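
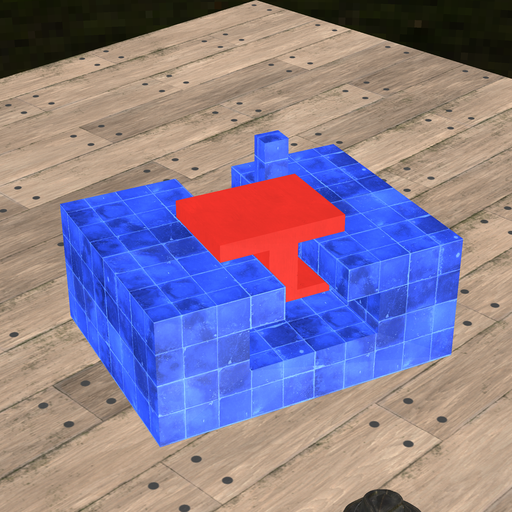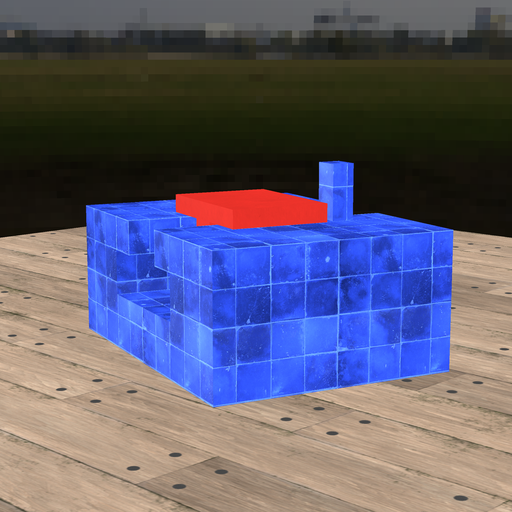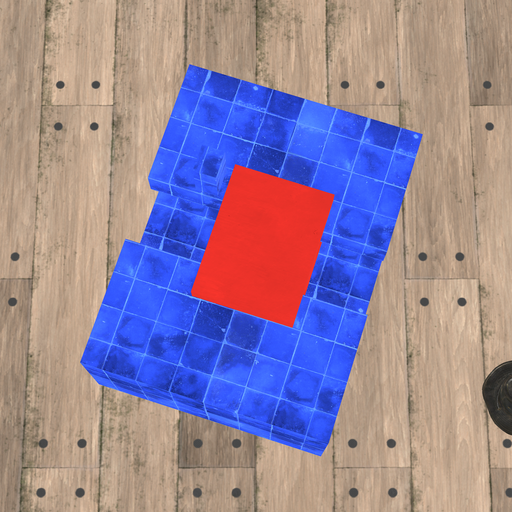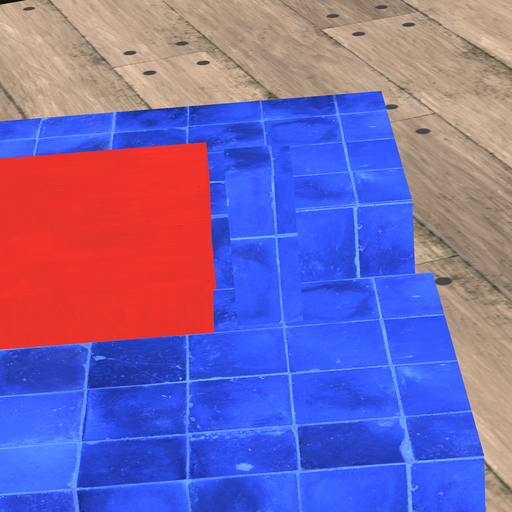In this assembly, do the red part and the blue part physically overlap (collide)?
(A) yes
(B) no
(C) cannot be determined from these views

(B) no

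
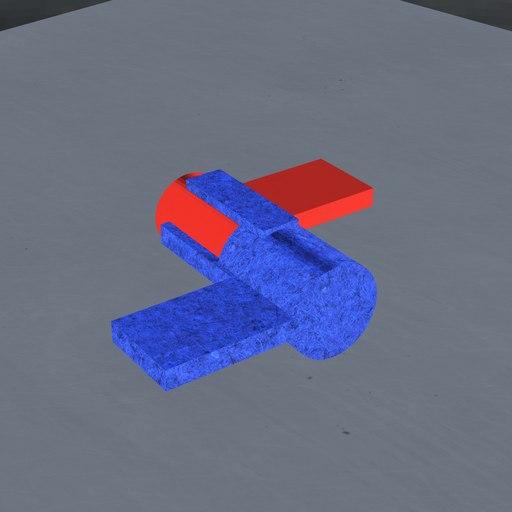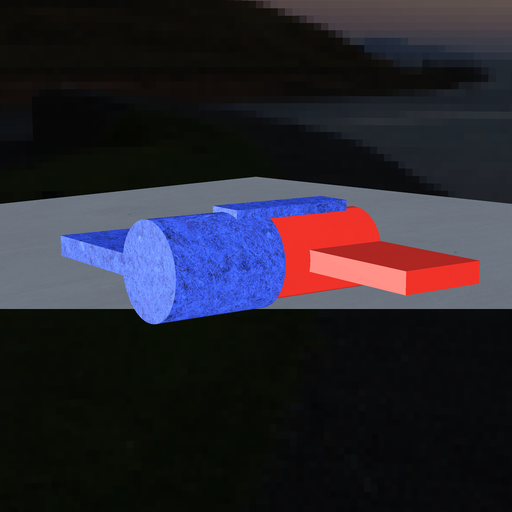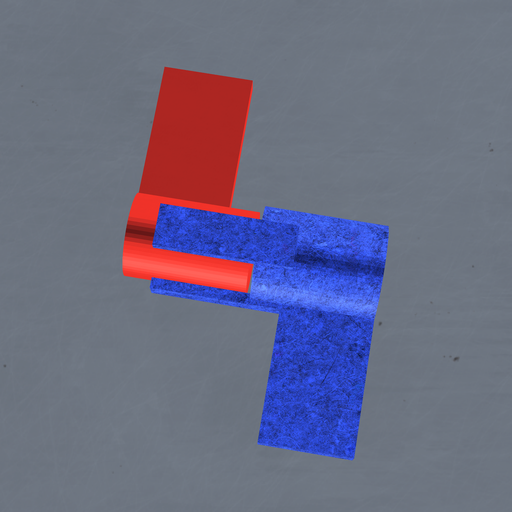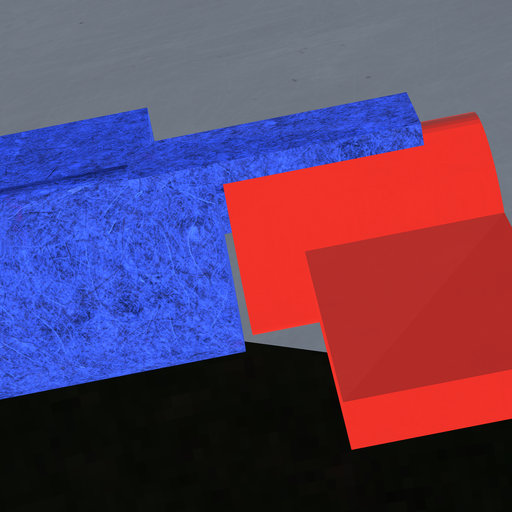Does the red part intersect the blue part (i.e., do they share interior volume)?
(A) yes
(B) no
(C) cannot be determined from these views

(B) no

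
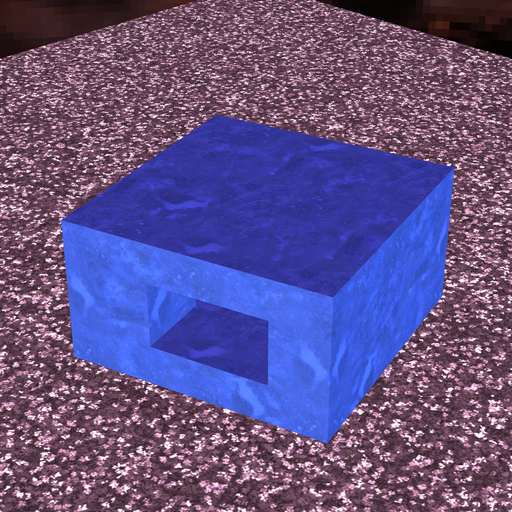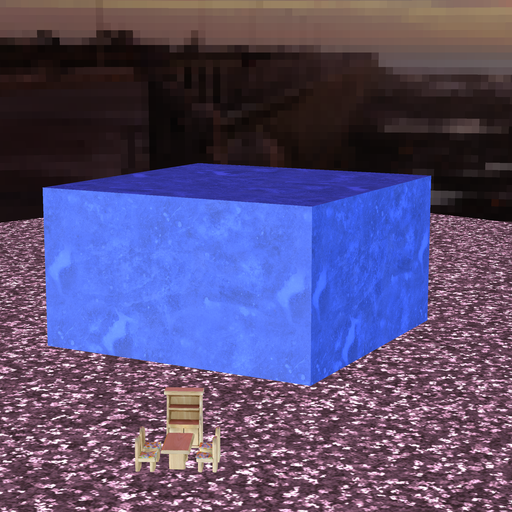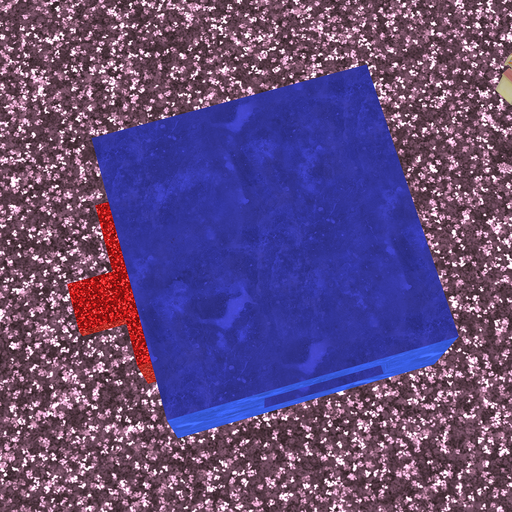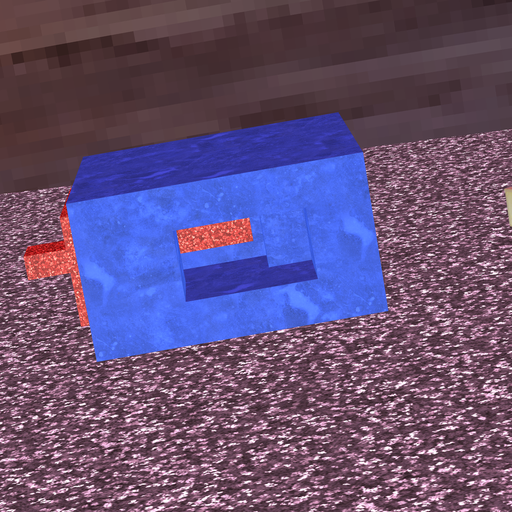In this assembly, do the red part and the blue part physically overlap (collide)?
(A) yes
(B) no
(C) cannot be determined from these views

(B) no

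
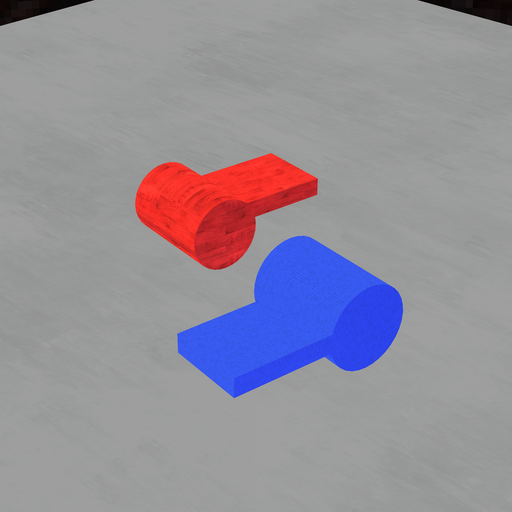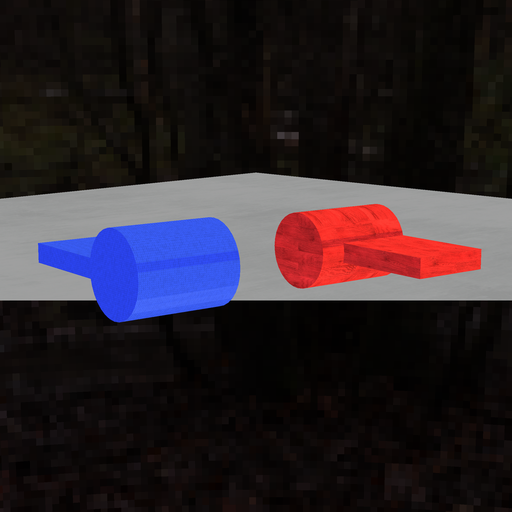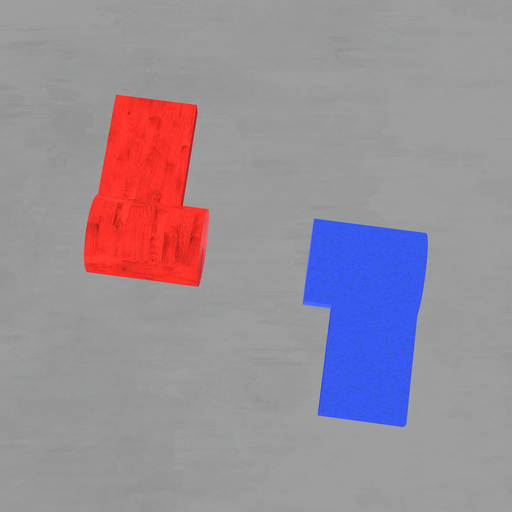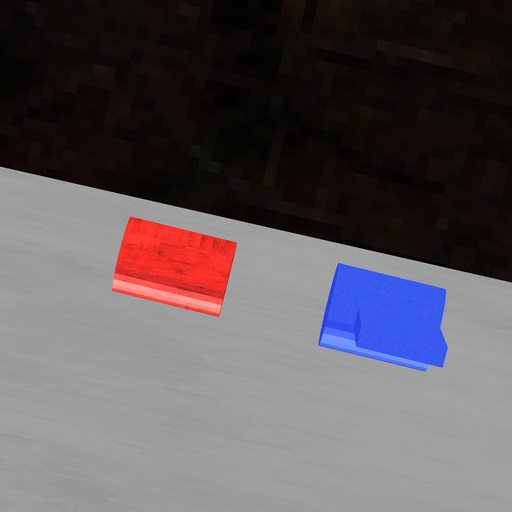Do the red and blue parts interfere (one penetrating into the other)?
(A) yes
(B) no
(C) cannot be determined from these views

(B) no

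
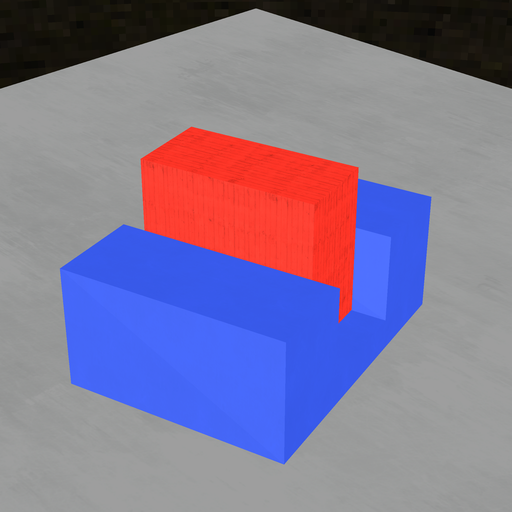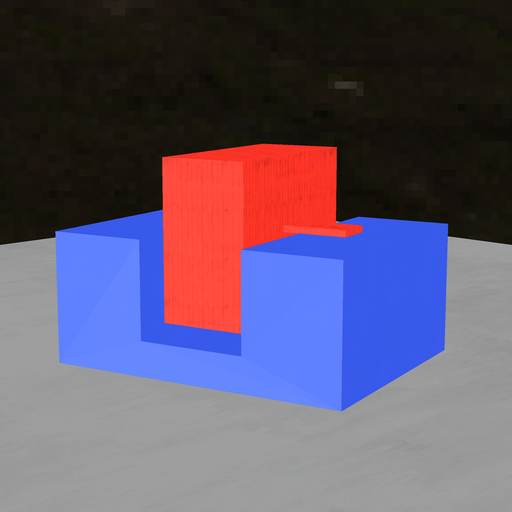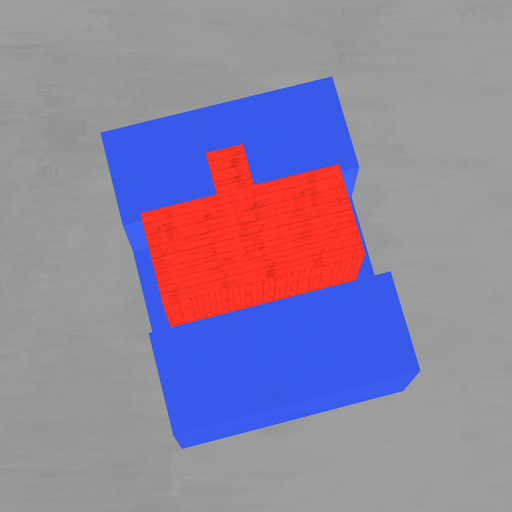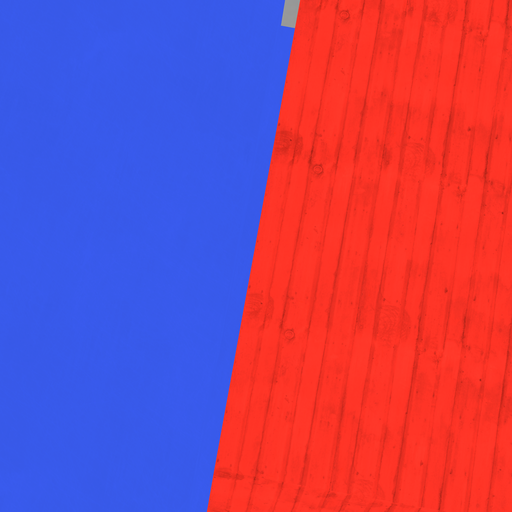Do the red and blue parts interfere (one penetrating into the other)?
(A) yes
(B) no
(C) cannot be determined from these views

(B) no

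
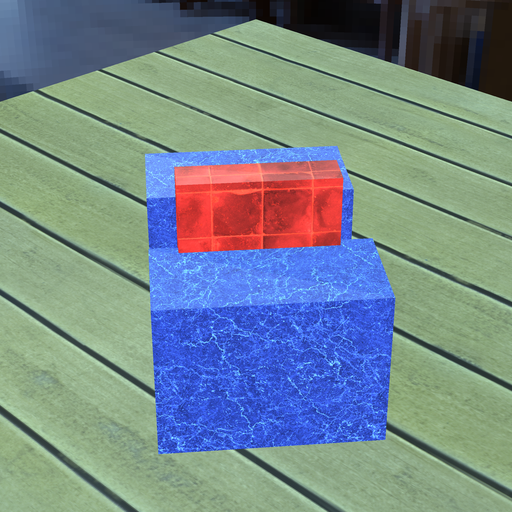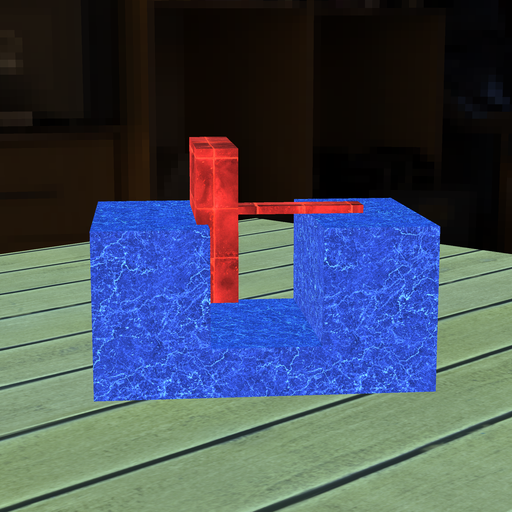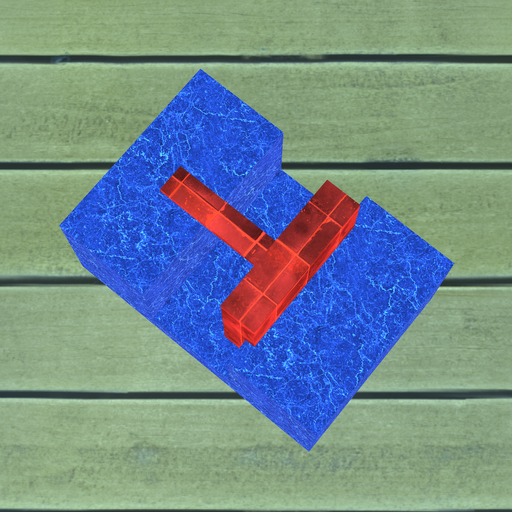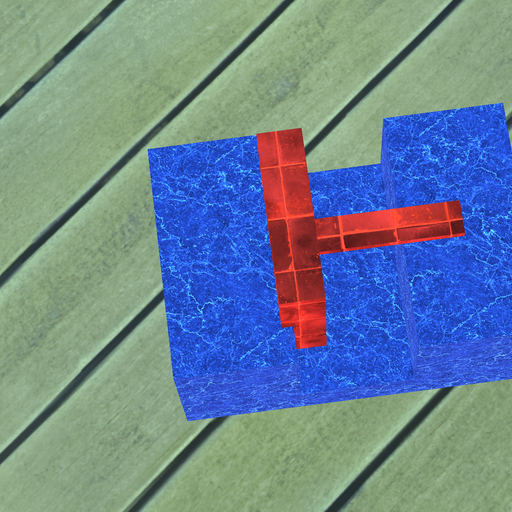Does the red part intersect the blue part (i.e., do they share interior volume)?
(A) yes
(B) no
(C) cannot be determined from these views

(A) yes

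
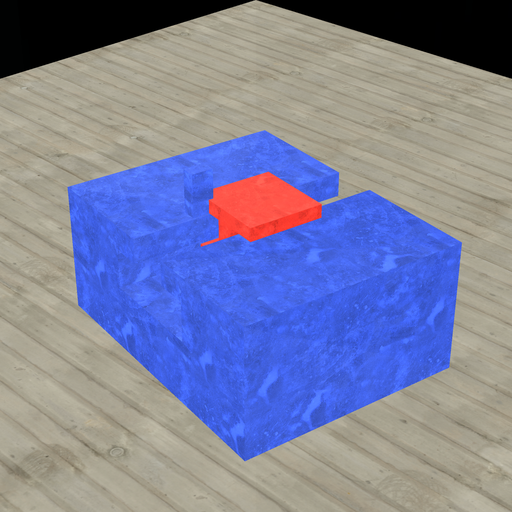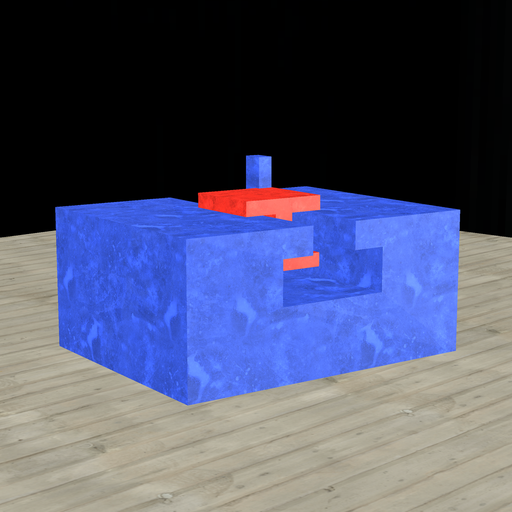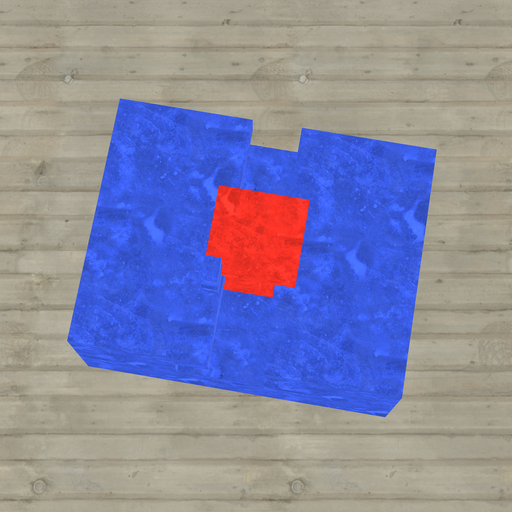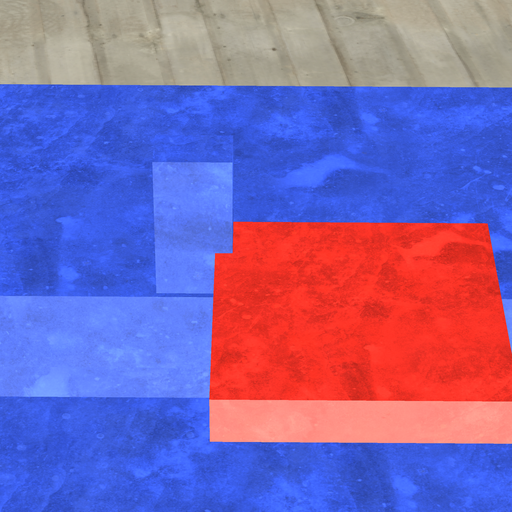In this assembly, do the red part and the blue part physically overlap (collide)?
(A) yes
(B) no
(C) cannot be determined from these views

(A) yes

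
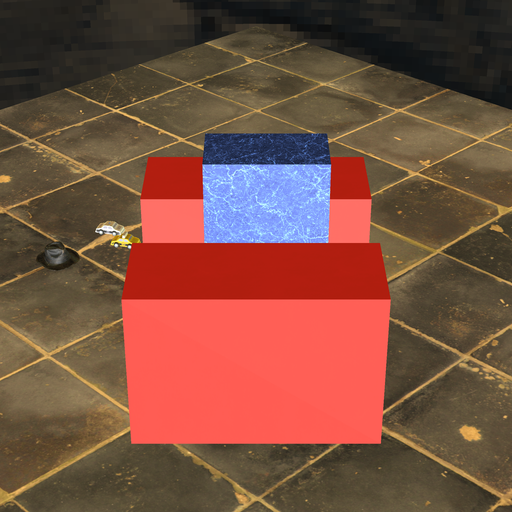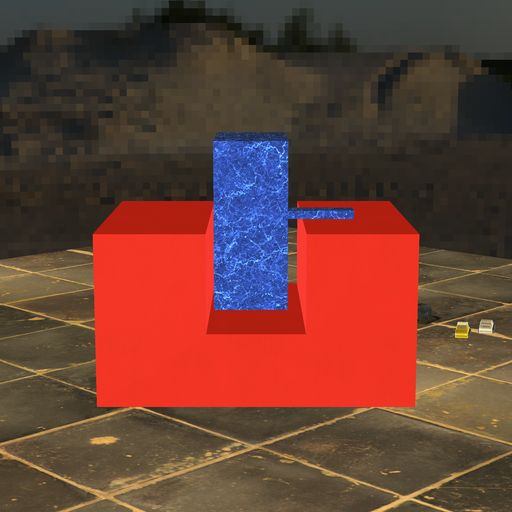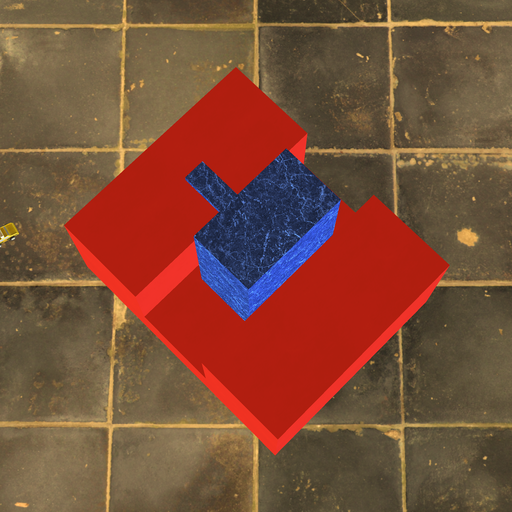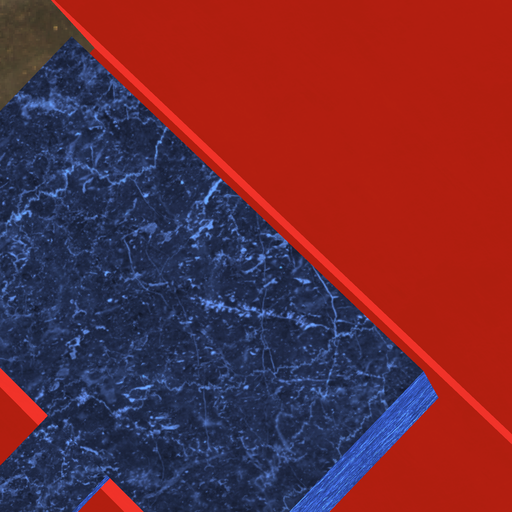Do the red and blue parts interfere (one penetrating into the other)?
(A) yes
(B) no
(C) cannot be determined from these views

(B) no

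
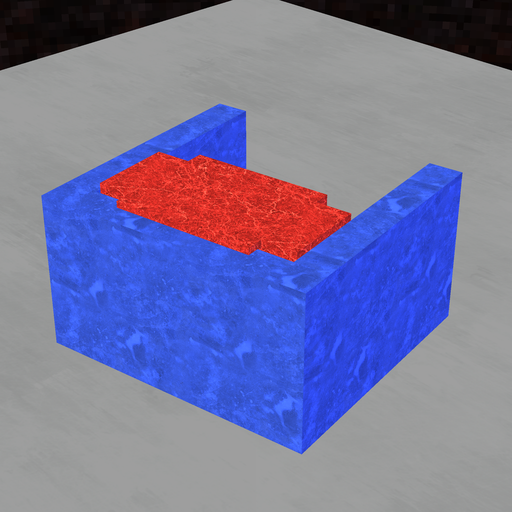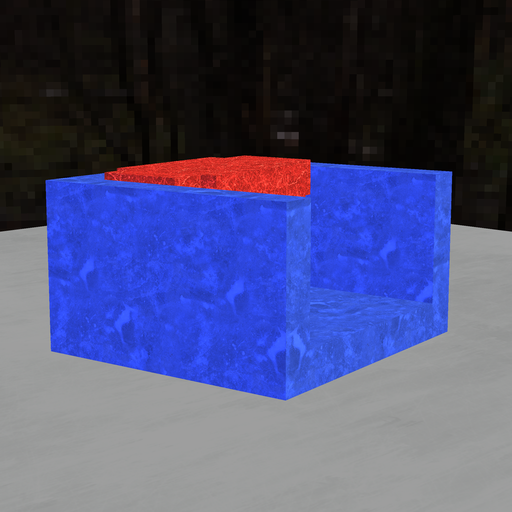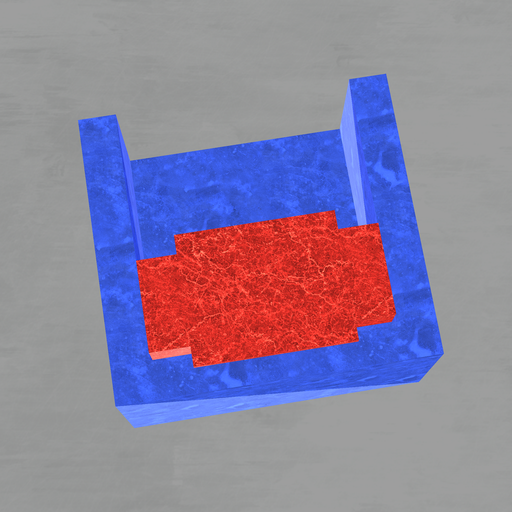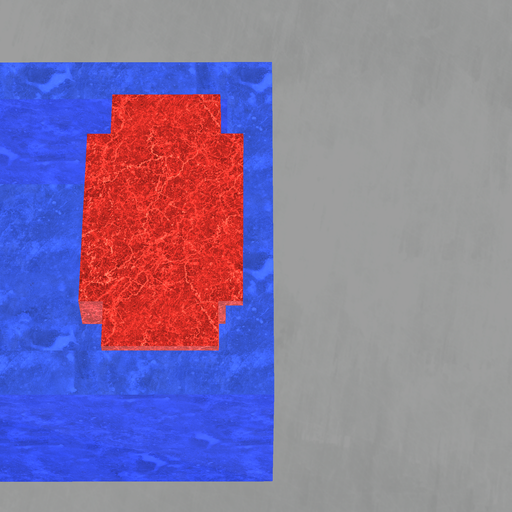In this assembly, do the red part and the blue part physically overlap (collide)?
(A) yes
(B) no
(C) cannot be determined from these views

(A) yes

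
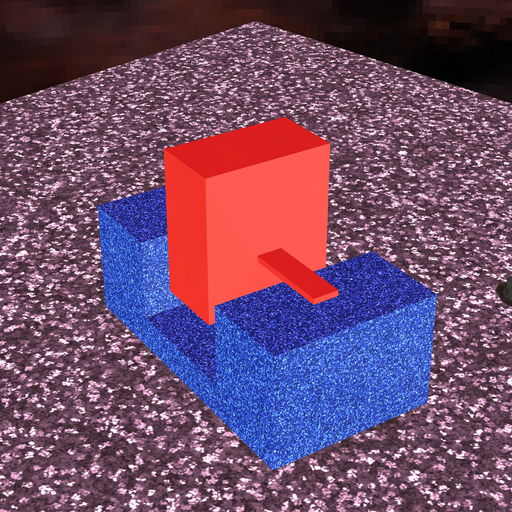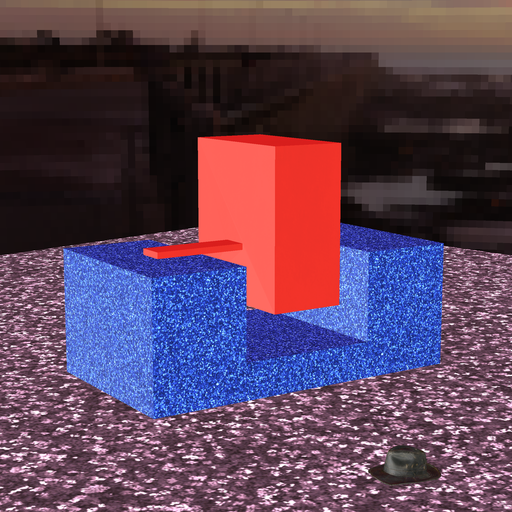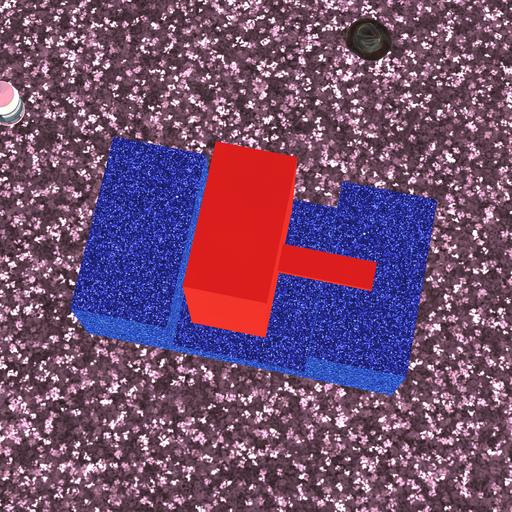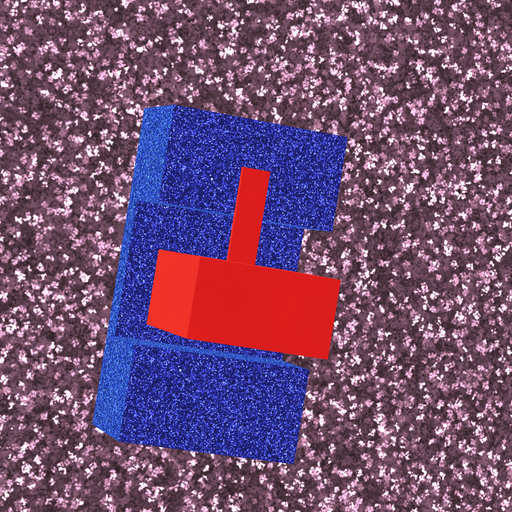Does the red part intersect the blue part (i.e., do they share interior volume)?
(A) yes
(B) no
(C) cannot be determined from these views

(B) no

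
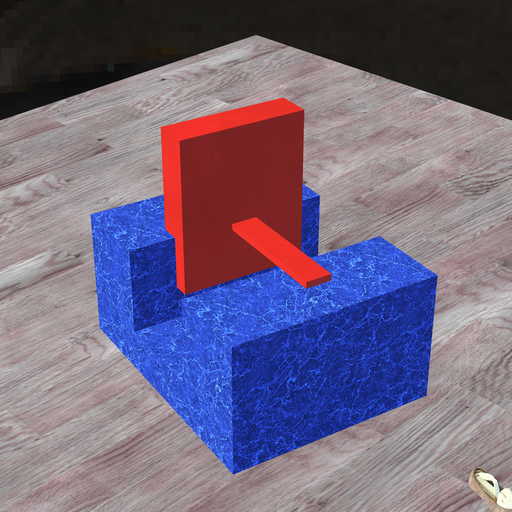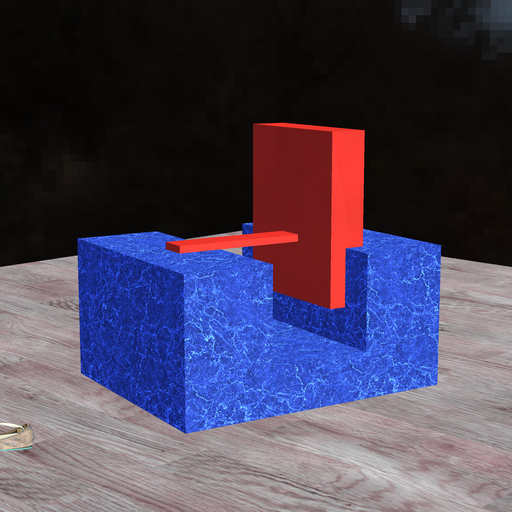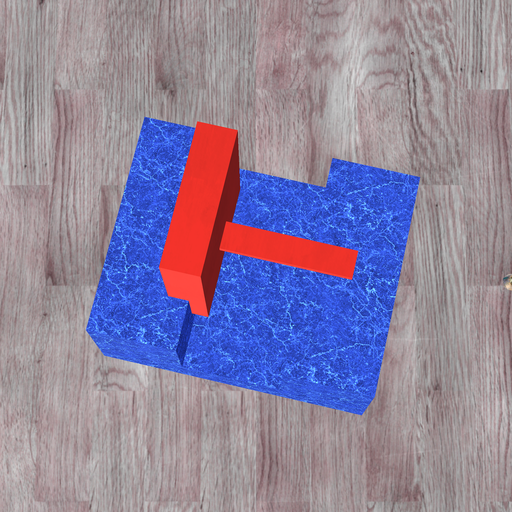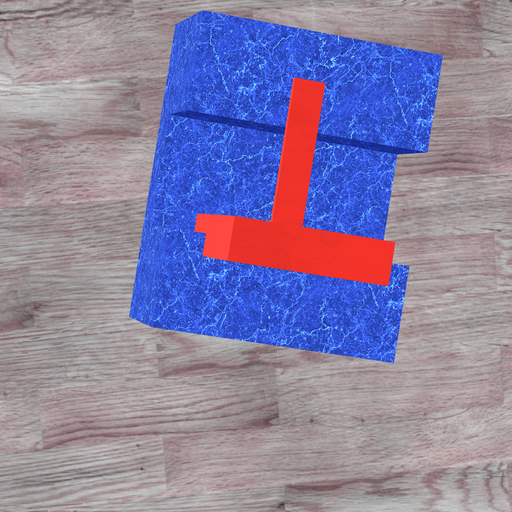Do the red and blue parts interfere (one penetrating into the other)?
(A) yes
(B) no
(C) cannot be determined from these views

(A) yes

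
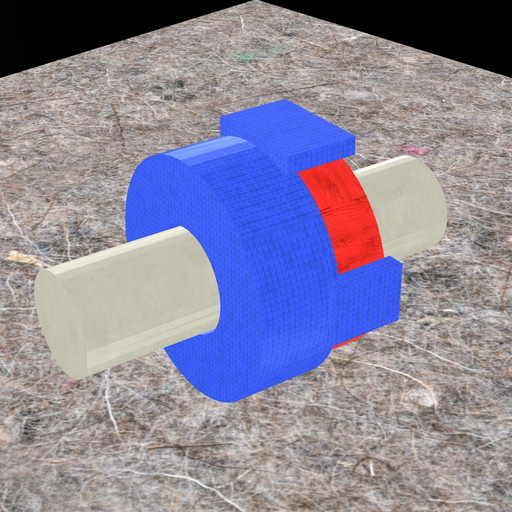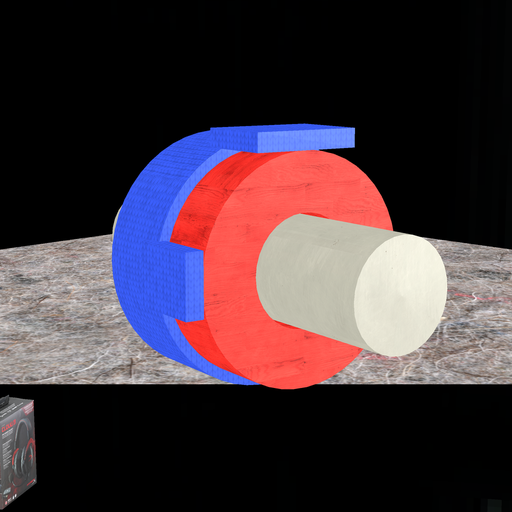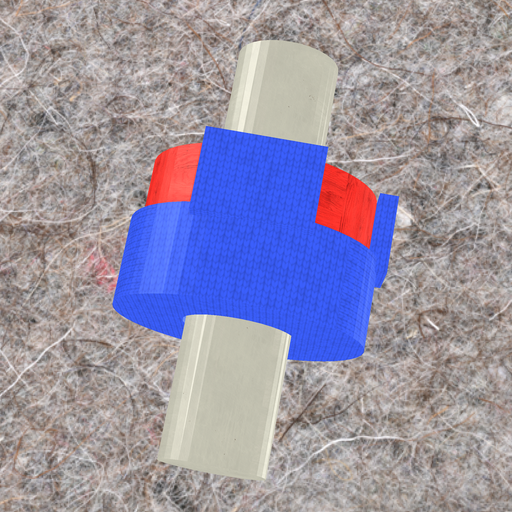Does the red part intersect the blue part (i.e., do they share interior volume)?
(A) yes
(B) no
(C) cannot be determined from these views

(A) yes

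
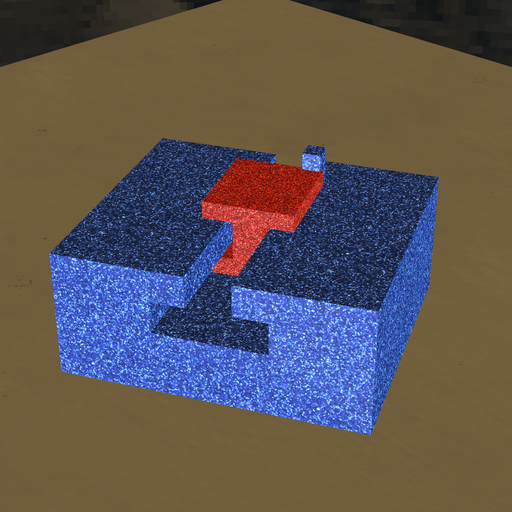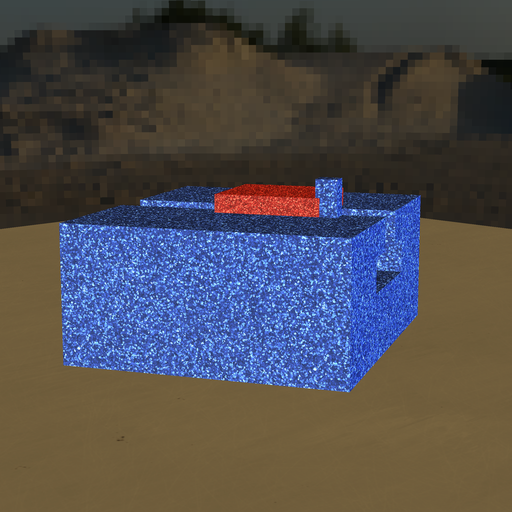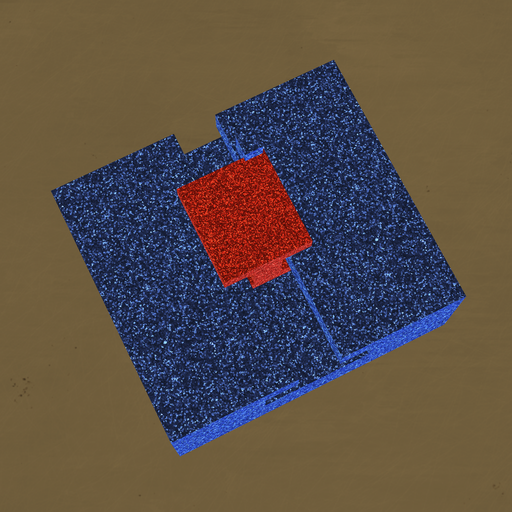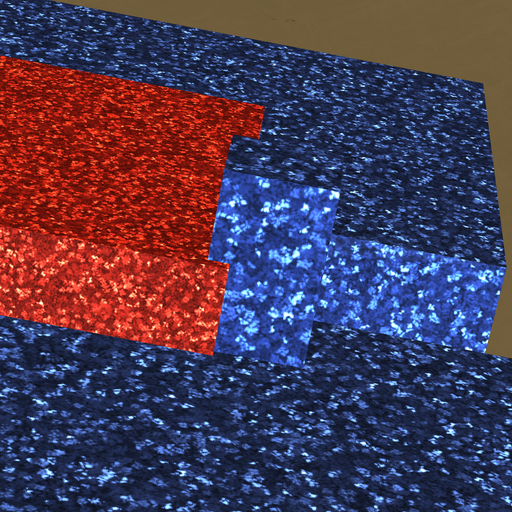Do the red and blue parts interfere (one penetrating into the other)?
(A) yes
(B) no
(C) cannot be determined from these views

(A) yes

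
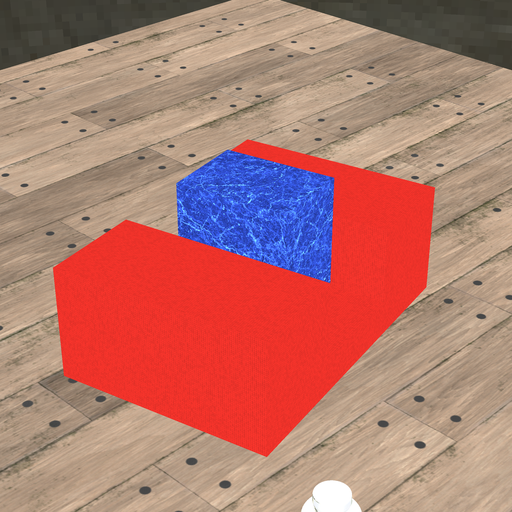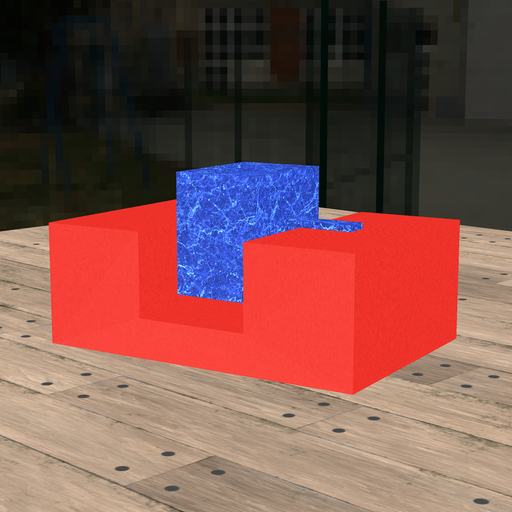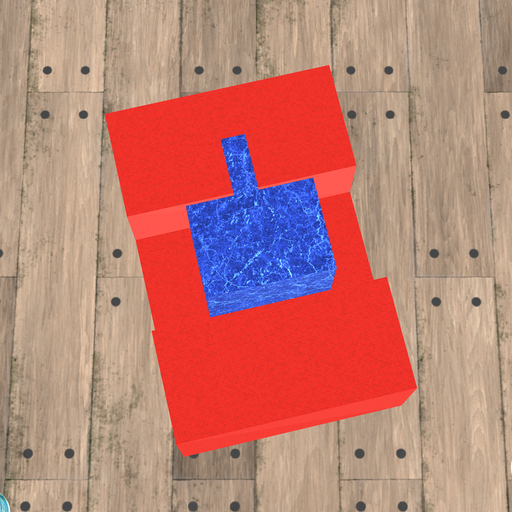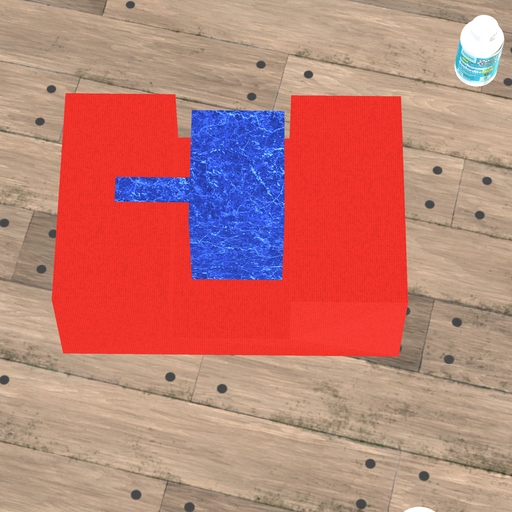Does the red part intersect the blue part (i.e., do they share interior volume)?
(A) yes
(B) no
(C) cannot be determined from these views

(B) no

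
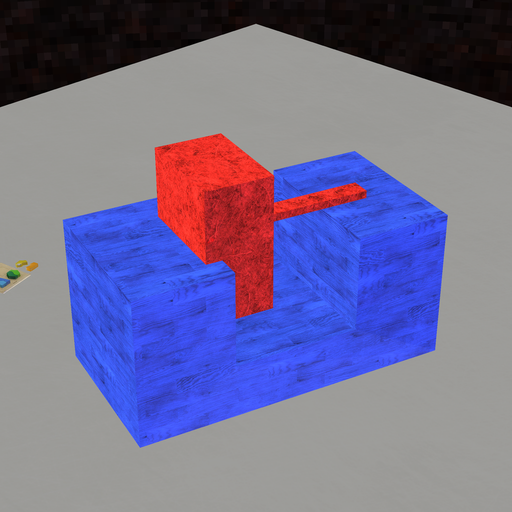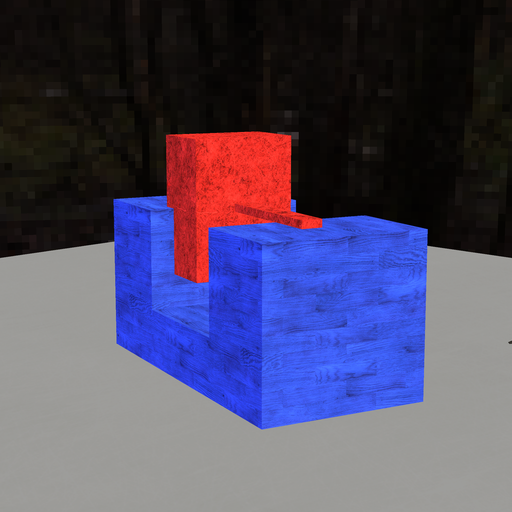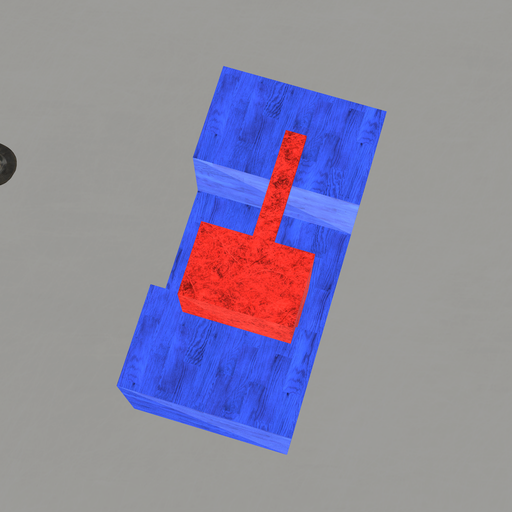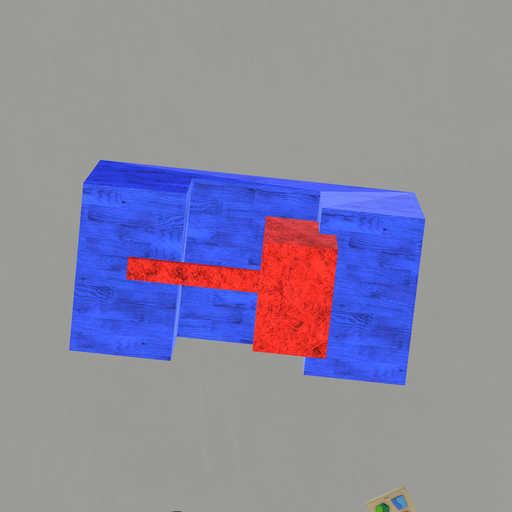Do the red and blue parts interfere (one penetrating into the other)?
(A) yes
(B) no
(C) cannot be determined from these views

(A) yes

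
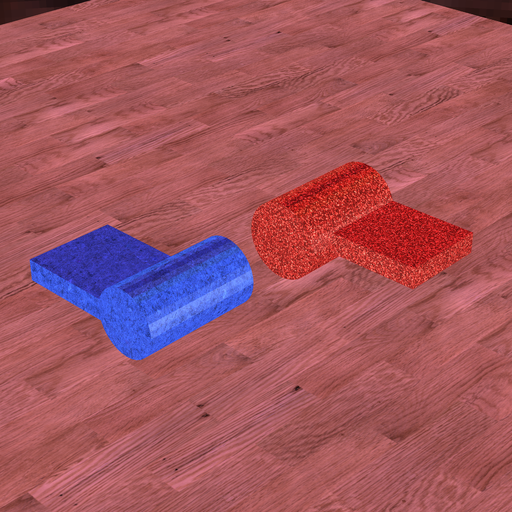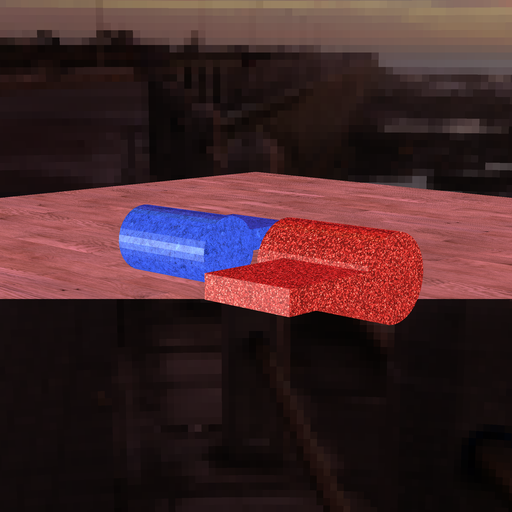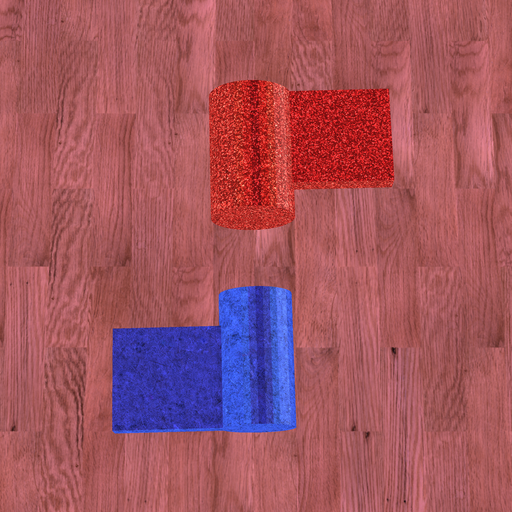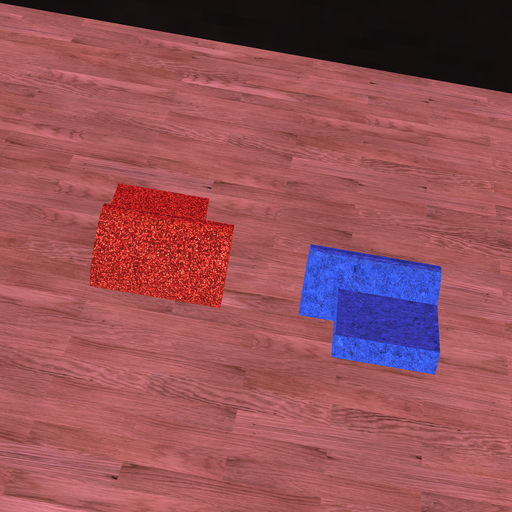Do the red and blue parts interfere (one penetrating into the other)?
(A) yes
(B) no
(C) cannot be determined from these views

(B) no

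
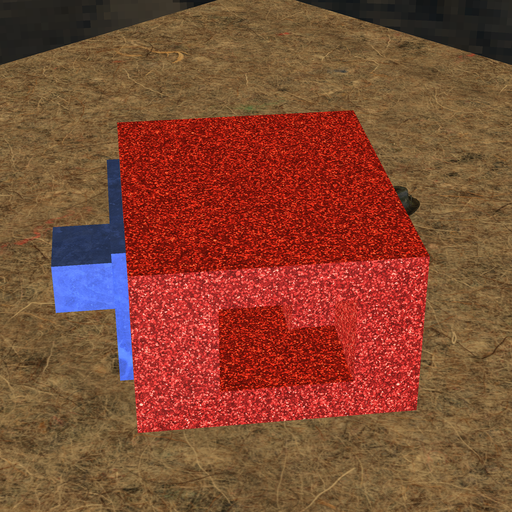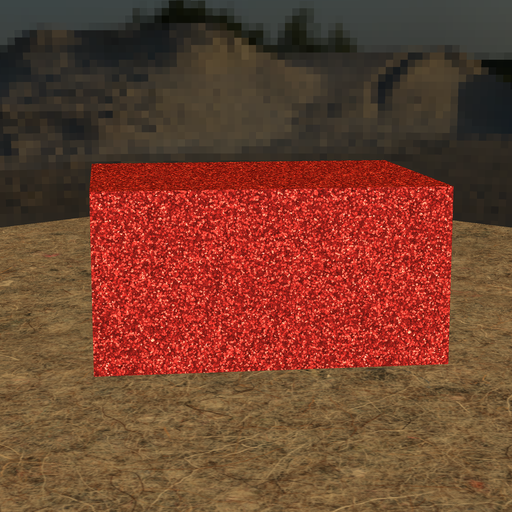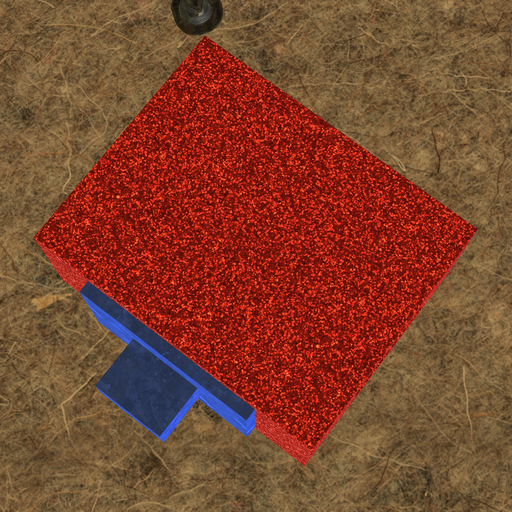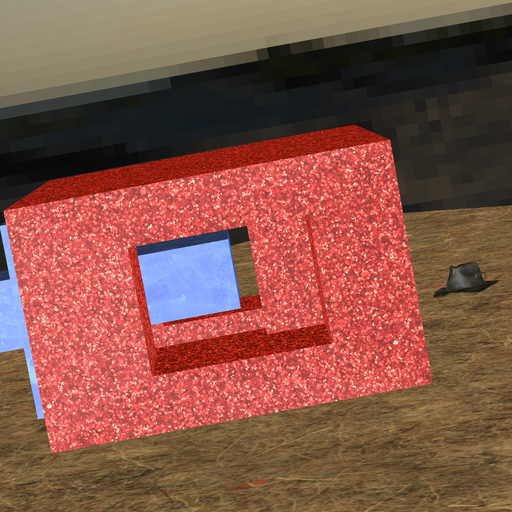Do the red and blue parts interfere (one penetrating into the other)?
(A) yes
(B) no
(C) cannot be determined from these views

(B) no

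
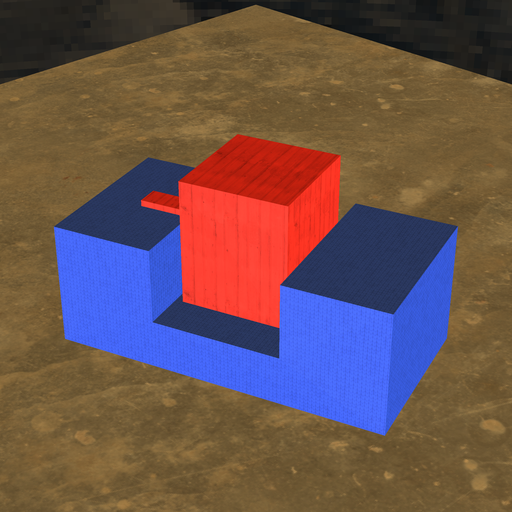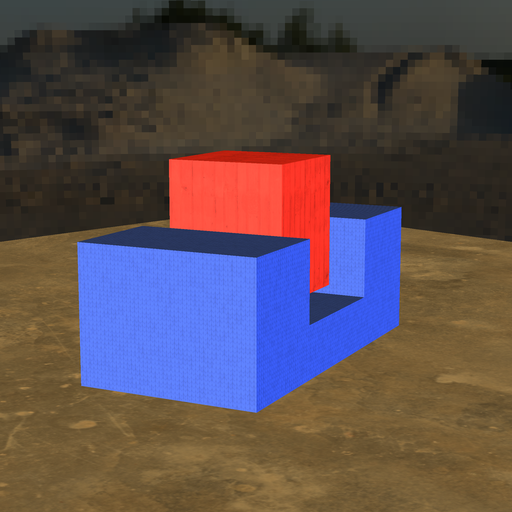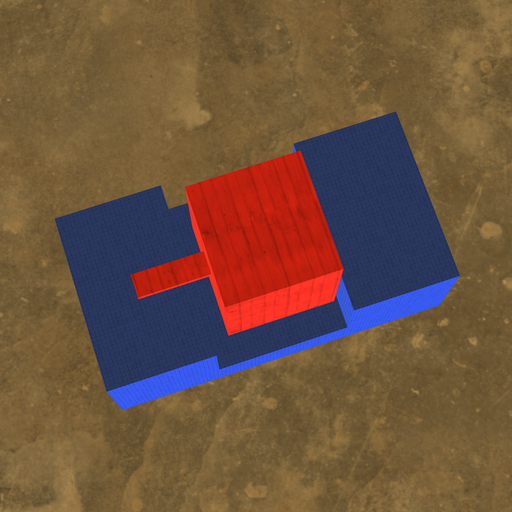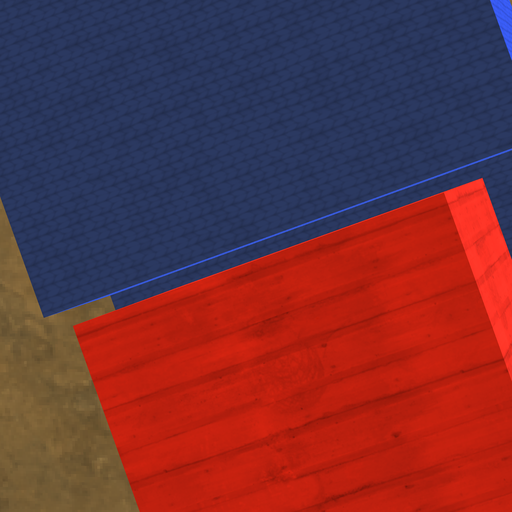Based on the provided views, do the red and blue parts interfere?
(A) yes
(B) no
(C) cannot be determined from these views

(B) no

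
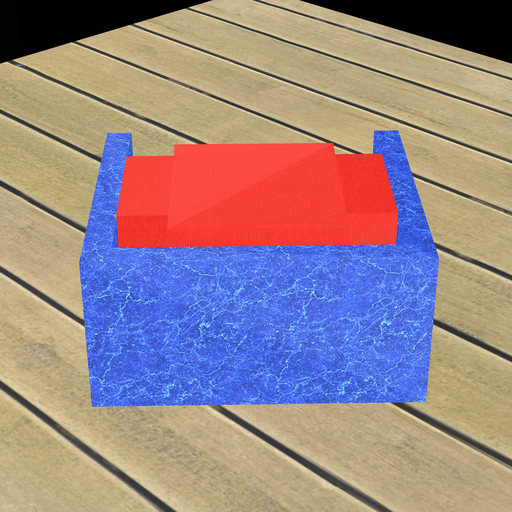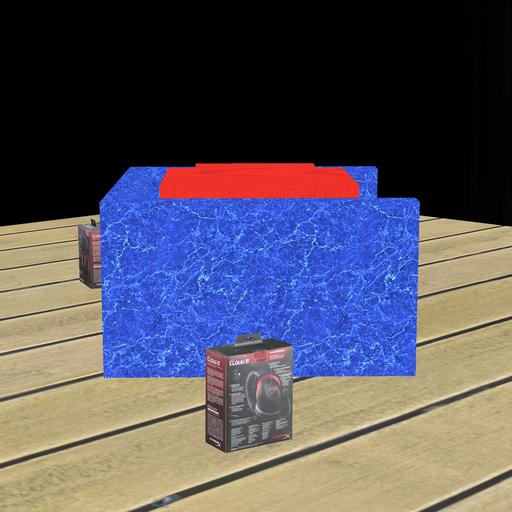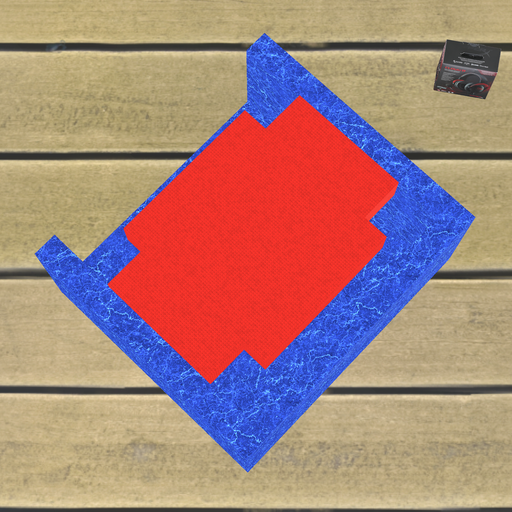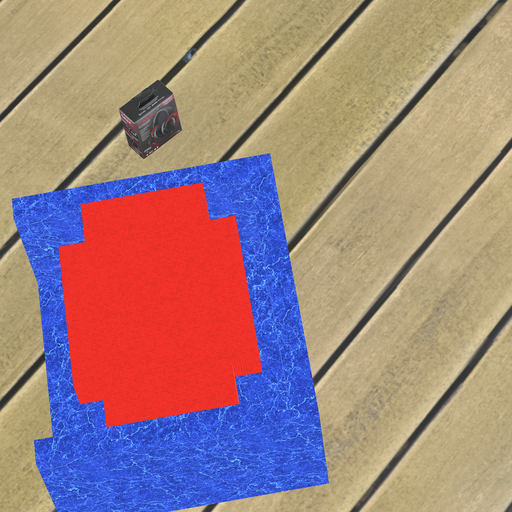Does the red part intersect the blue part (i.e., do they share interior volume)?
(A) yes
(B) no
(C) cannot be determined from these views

(B) no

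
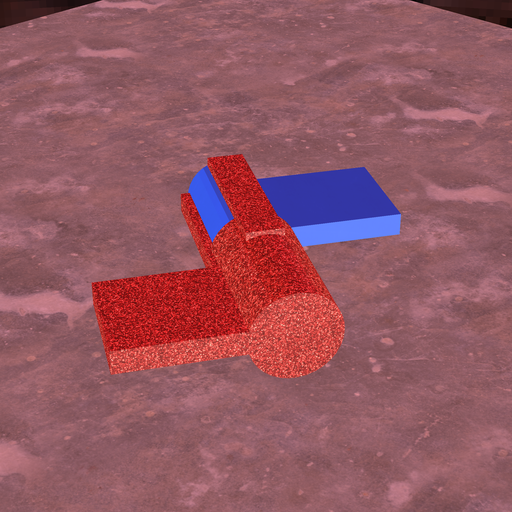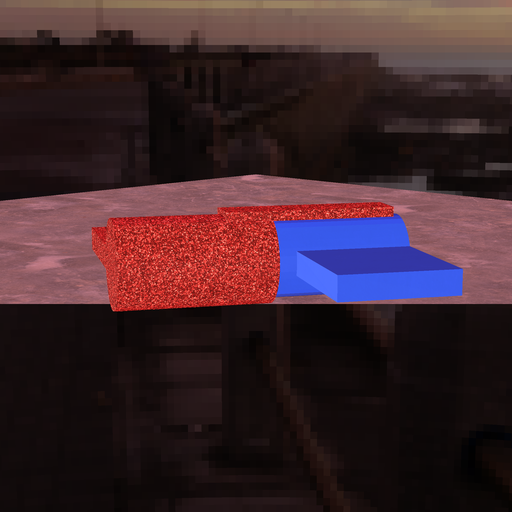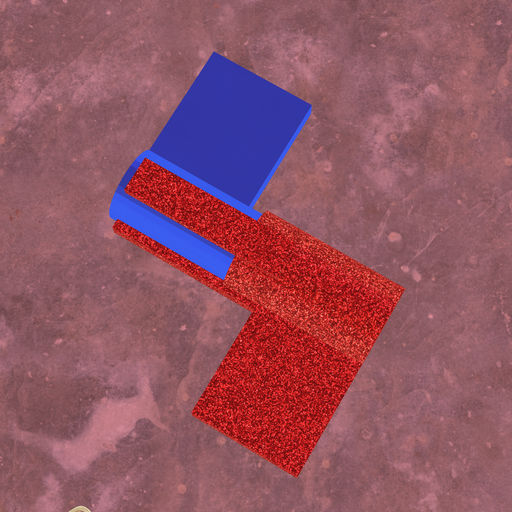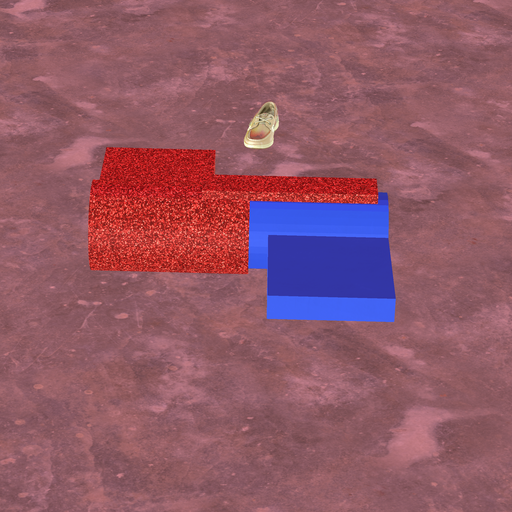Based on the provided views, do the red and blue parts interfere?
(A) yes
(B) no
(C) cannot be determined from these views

(A) yes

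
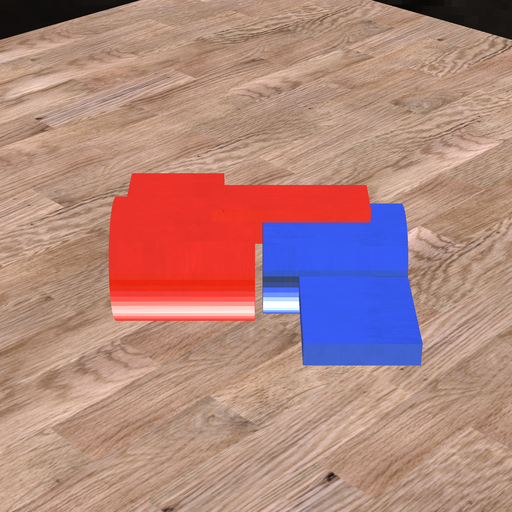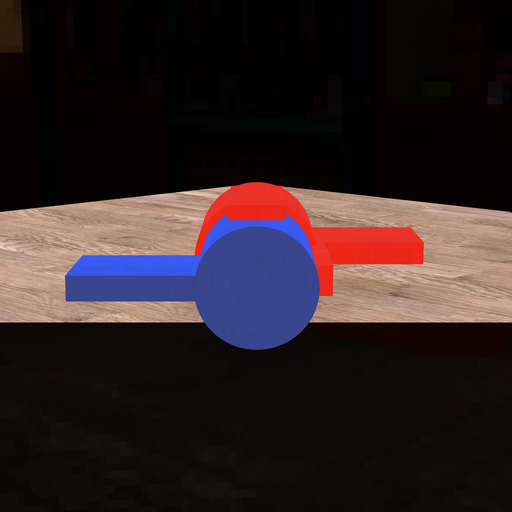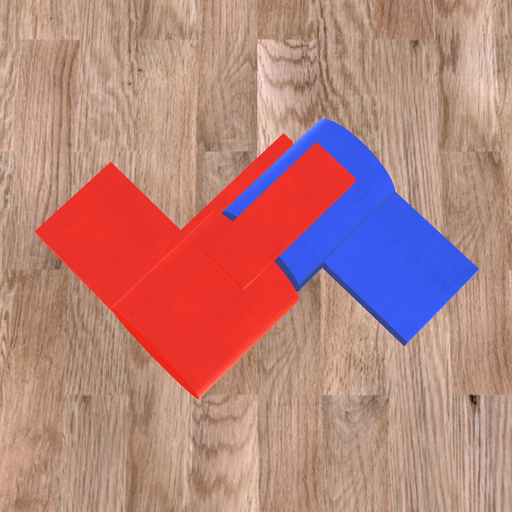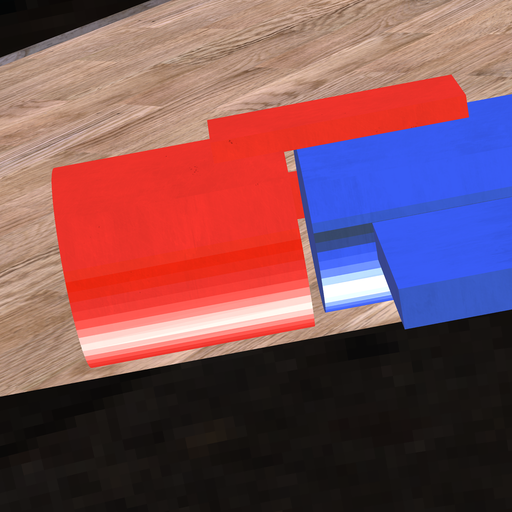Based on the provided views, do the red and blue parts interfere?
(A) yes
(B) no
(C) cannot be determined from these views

(B) no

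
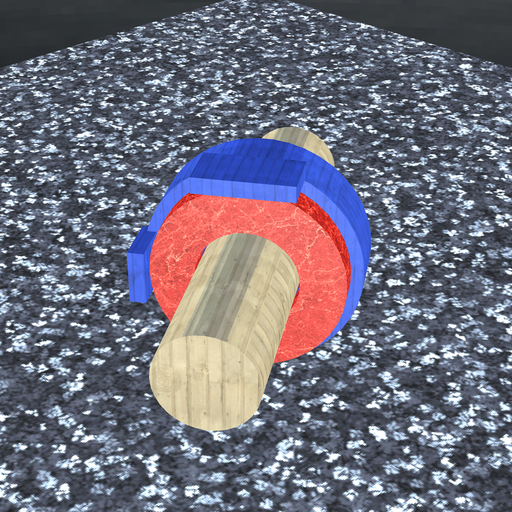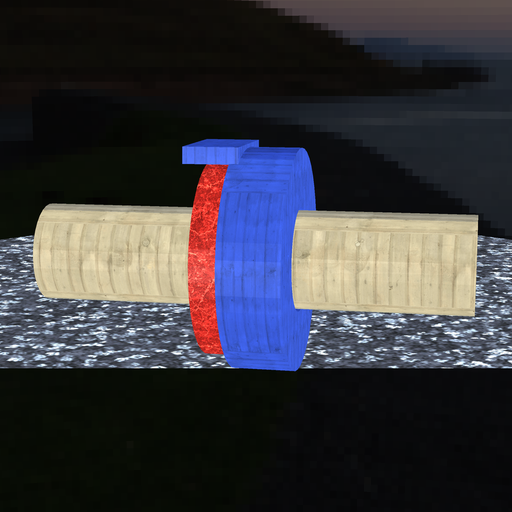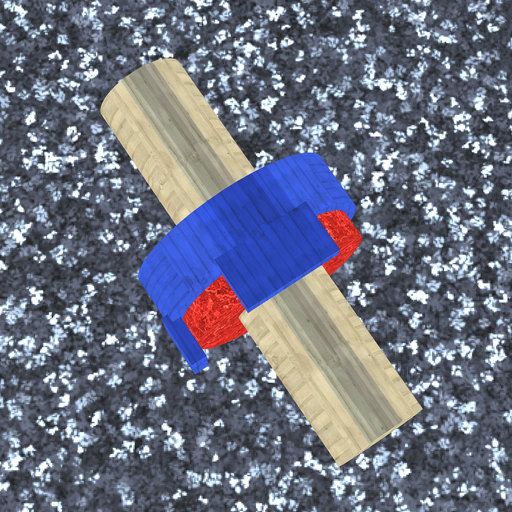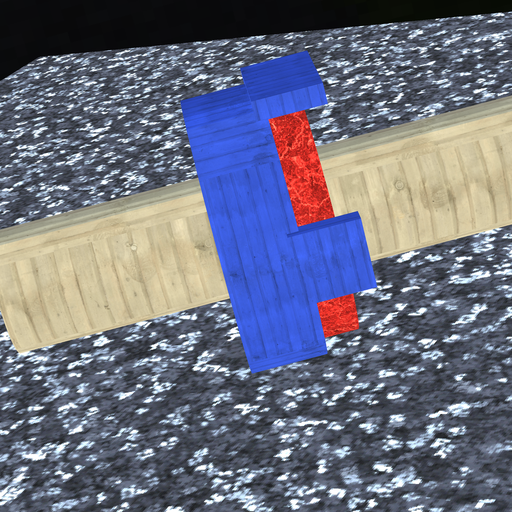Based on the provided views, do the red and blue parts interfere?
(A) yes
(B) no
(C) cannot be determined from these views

(A) yes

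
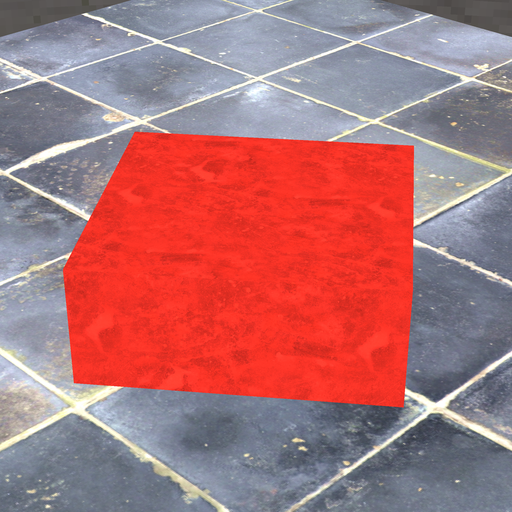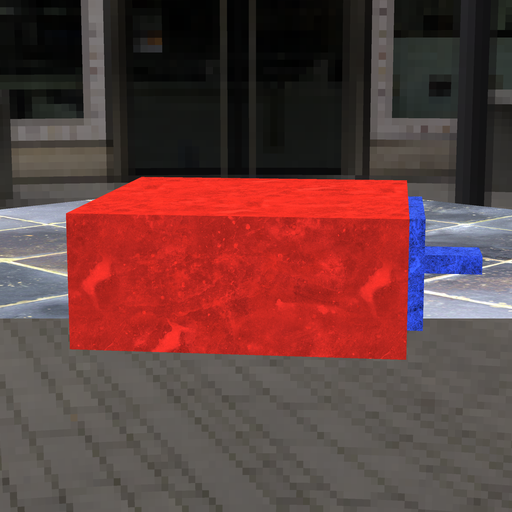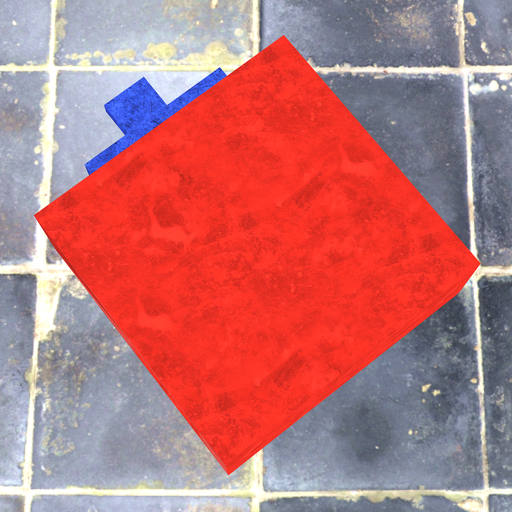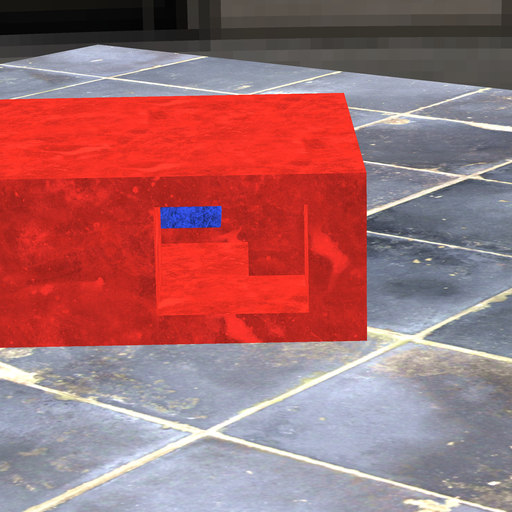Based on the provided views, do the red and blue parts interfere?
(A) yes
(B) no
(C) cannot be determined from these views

(B) no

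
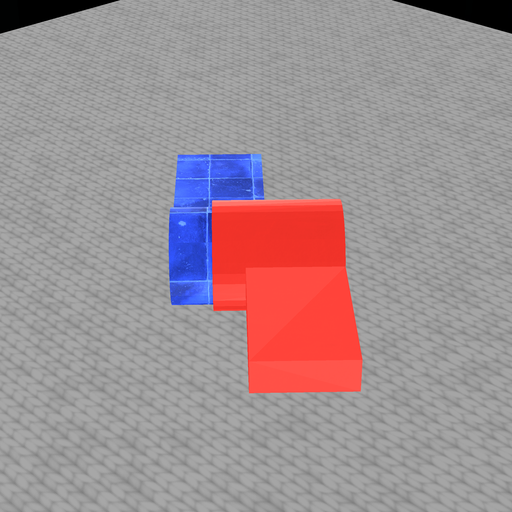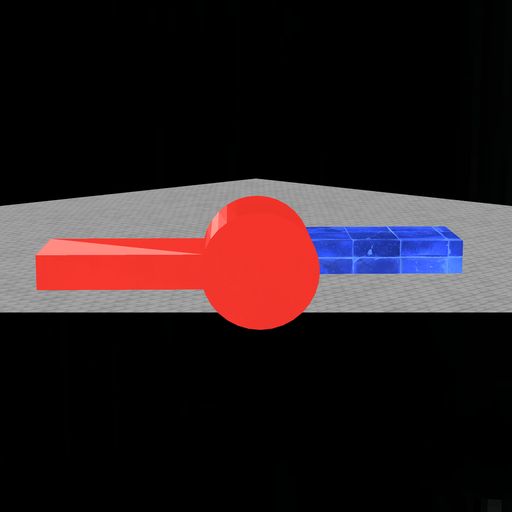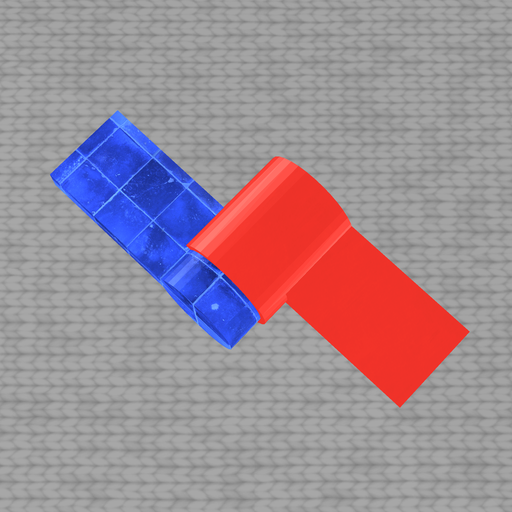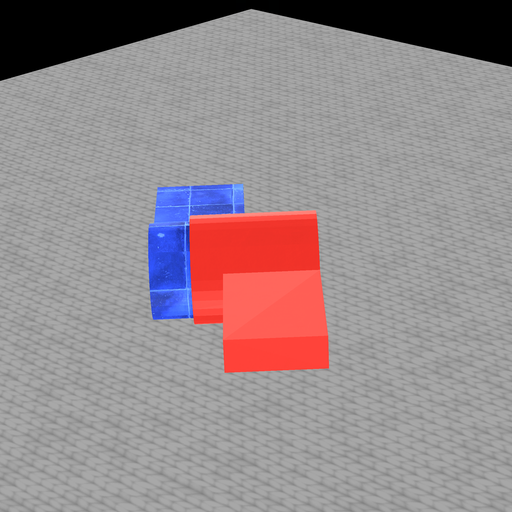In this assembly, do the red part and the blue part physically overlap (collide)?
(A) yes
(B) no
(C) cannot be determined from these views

(A) yes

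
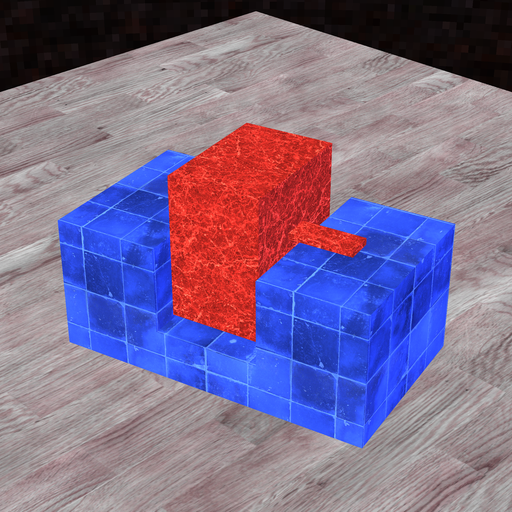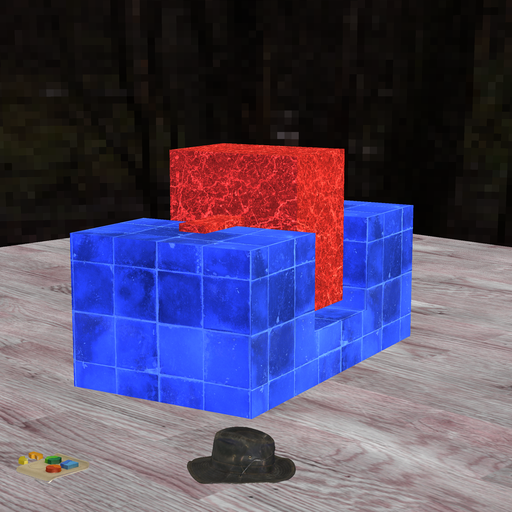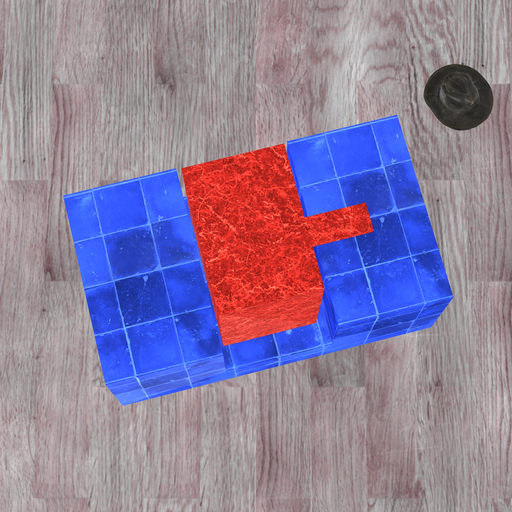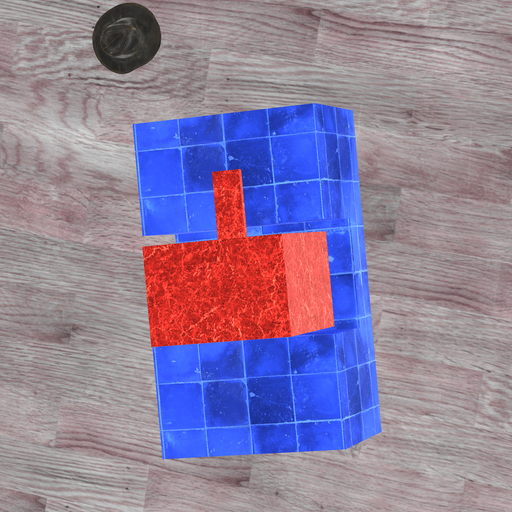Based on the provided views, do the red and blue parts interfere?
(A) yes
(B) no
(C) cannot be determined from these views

(B) no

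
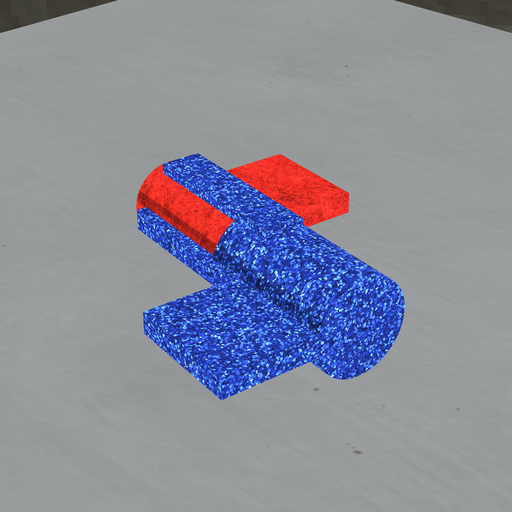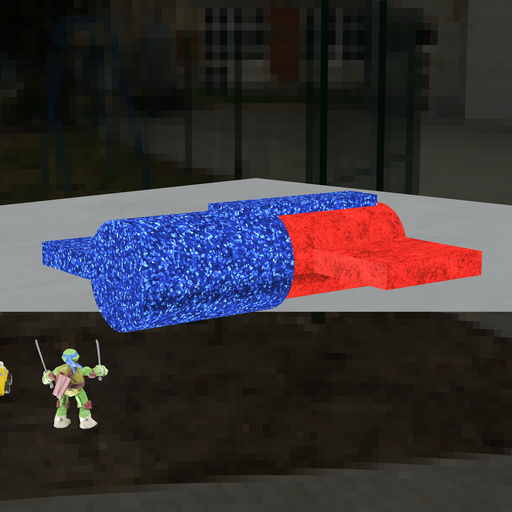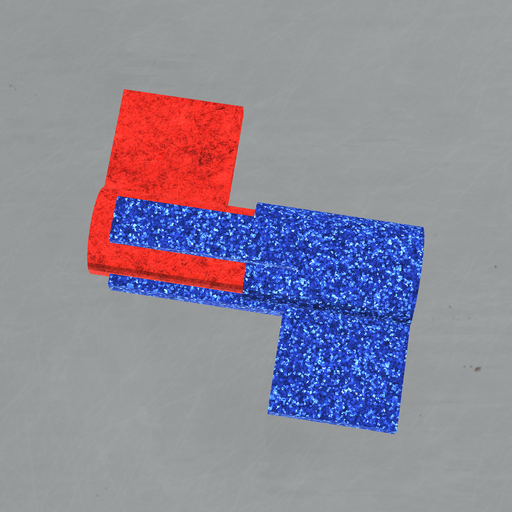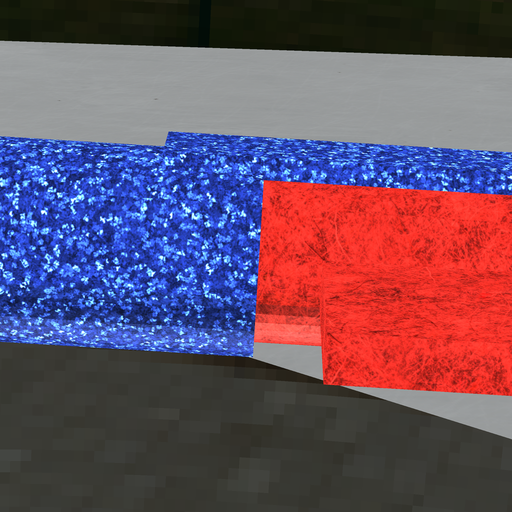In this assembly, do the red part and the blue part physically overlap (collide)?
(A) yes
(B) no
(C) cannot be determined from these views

(A) yes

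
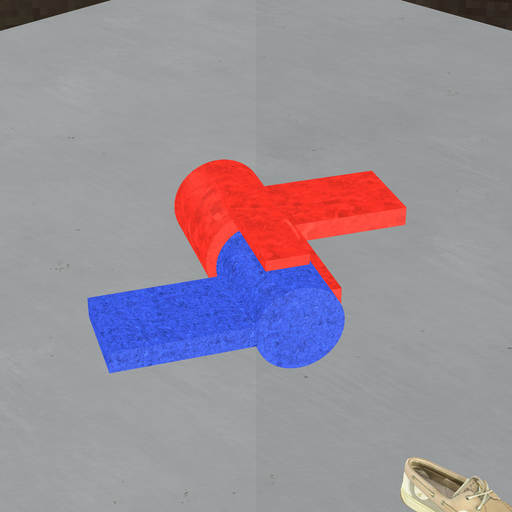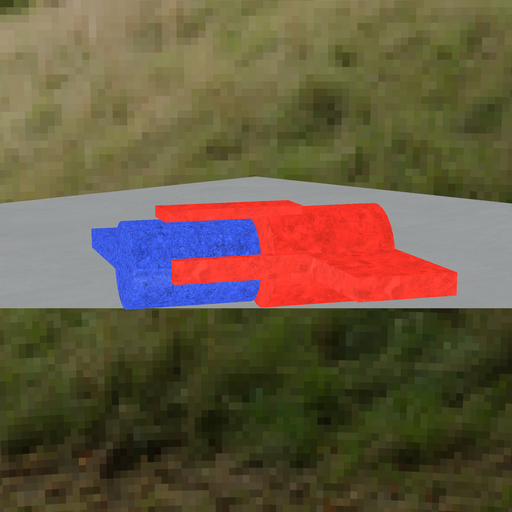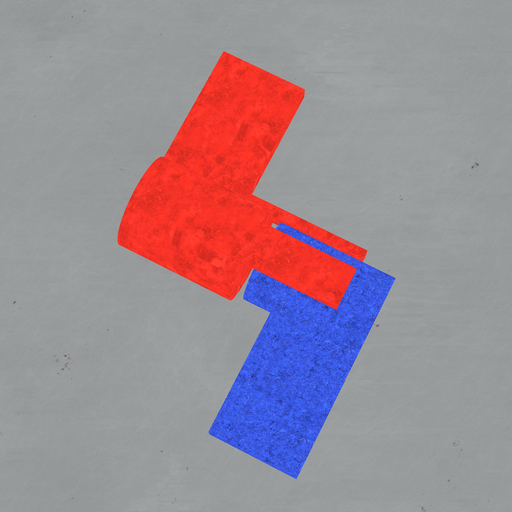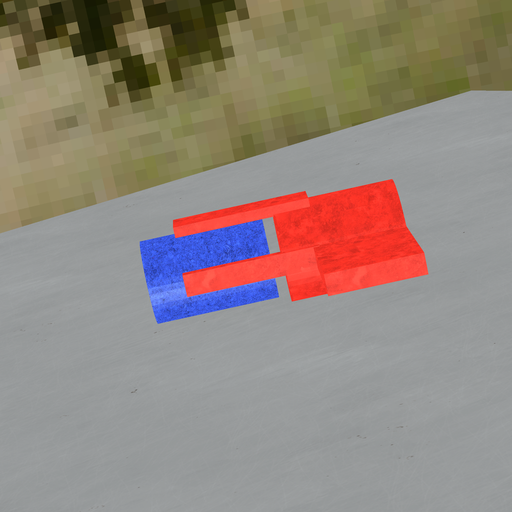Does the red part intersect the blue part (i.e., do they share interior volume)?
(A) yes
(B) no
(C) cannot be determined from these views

(B) no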